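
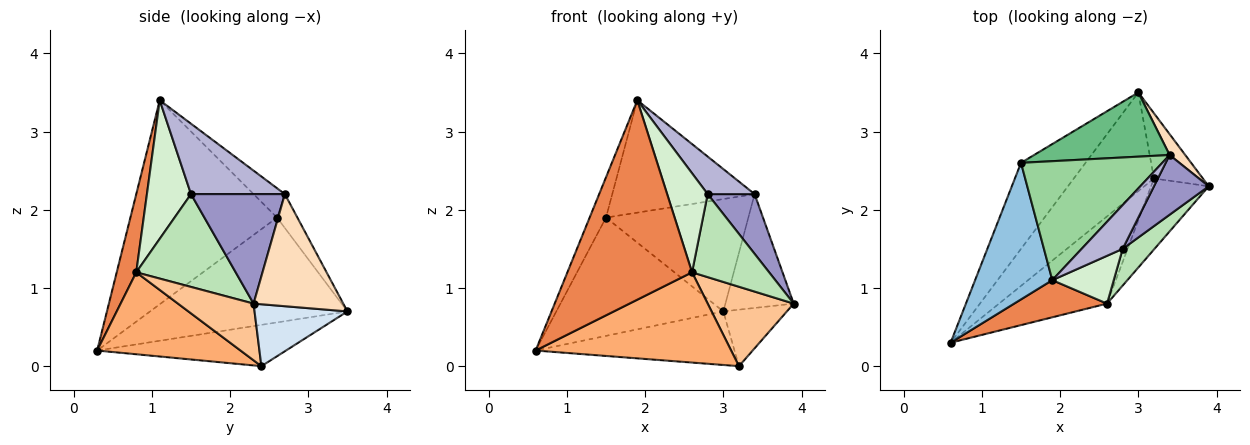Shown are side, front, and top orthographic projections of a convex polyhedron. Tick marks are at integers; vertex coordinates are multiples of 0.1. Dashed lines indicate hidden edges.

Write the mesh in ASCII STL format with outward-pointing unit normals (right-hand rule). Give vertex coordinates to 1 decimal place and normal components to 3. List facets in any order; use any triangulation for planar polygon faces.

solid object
 facet normal -0.691 0.585 -0.425
  outer loop
   vertex 1.5 2.6 1.9
   vertex 3.0 3.5 0.7
   vertex 0.6 0.3 0.2
  endloop
 endfacet
 facet normal -0.930 0.104 0.352
  outer loop
   vertex 1.5 2.6 1.9
   vertex 0.6 0.3 0.2
   vertex 1.9 1.1 3.4
  endloop
 endfacet
 facet normal -0.413 0.434 -0.801
  outer loop
   vertex 3.2 2.4 0.0
   vertex 0.6 0.3 0.2
   vertex 3.0 3.5 0.7
  endloop
 endfacet
 facet normal 0.691 0.473 -0.546
  outer loop
   vertex 3.2 2.4 0.0
   vertex 3.0 3.5 0.7
   vertex 3.9 2.3 0.8
  endloop
 endfacet
 facet normal 0.152 -0.972 0.181
  outer loop
   vertex 2.6 0.8 1.2
   vertex 1.9 1.1 3.4
   vertex 0.6 0.3 0.2
  endloop
 endfacet
 facet normal 0.466 -0.636 -0.615
  outer loop
   vertex 2.6 0.8 1.2
   vertex 0.6 0.3 0.2
   vertex 3.2 2.4 0.0
  endloop
 endfacet
 facet normal 0.548 -0.624 -0.557
  outer loop
   vertex 2.6 0.8 1.2
   vertex 3.2 2.4 0.0
   vertex 3.9 2.3 0.8
  endloop
 endfacet
 facet normal 0.791 0.602 0.110
  outer loop
   vertex 3.4 2.7 2.2
   vertex 3.9 2.3 0.8
   vertex 3.0 3.5 0.7
  endloop
 endfacet
 facet normal -0.123 0.862 0.492
  outer loop
   vertex 3.4 2.7 2.2
   vertex 3.0 3.5 0.7
   vertex 1.5 2.6 1.9
  endloop
 endfacet
 facet normal -0.149 0.679 0.719
  outer loop
   vertex 3.4 2.7 2.2
   vertex 1.5 2.6 1.9
   vertex 1.9 1.1 3.4
  endloop
 endfacet
 facet normal 0.763 -0.591 0.261
  outer loop
   vertex 2.8 1.5 2.2
   vertex 2.6 0.8 1.2
   vertex 3.9 2.3 0.8
  endloop
 endfacet
 facet normal 0.700 -0.643 0.310
  outer loop
   vertex 2.8 1.5 2.2
   vertex 1.9 1.1 3.4
   vertex 2.6 0.8 1.2
  endloop
 endfacet
 facet normal 0.816 -0.408 0.408
  outer loop
   vertex 2.8 1.5 2.2
   vertex 3.9 2.3 0.8
   vertex 3.4 2.7 2.2
  endloop
 endfacet
 facet normal 0.793 -0.396 0.463
  outer loop
   vertex 2.8 1.5 2.2
   vertex 3.4 2.7 2.2
   vertex 1.9 1.1 3.4
  endloop
 endfacet
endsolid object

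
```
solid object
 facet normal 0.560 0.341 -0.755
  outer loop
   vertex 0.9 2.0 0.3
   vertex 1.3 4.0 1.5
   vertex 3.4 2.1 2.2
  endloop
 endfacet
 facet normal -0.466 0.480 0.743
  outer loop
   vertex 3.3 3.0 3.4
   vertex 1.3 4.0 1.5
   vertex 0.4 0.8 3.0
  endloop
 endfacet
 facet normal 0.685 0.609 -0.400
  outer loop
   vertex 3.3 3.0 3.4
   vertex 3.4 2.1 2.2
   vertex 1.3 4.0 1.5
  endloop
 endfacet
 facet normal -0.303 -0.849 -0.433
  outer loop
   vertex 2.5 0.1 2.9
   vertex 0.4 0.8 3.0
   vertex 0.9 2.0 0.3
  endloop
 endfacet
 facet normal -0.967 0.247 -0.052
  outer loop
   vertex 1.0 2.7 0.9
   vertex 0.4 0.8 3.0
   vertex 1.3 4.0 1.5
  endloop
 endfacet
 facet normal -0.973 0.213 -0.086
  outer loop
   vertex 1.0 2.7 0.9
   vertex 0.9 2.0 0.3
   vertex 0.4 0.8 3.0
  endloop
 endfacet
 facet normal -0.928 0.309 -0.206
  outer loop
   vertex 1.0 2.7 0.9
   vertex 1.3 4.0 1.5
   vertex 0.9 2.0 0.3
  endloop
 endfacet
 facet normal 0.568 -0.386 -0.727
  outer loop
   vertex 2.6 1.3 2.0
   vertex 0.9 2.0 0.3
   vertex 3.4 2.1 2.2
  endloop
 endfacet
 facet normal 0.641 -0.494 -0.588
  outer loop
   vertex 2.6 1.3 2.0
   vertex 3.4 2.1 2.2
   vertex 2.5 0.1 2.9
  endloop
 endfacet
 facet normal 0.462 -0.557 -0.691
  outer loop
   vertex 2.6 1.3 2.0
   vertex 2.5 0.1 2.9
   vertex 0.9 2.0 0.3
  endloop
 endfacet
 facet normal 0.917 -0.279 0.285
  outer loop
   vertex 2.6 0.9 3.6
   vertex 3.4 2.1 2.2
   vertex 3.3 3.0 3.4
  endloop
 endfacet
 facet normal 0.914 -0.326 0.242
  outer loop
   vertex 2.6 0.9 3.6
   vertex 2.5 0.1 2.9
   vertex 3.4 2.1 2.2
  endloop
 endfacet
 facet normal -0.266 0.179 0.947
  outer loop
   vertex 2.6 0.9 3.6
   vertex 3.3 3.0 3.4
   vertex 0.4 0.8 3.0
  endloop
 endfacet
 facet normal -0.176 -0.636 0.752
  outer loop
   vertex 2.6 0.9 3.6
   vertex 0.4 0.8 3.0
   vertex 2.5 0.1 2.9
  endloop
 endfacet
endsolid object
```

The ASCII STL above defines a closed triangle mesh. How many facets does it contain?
14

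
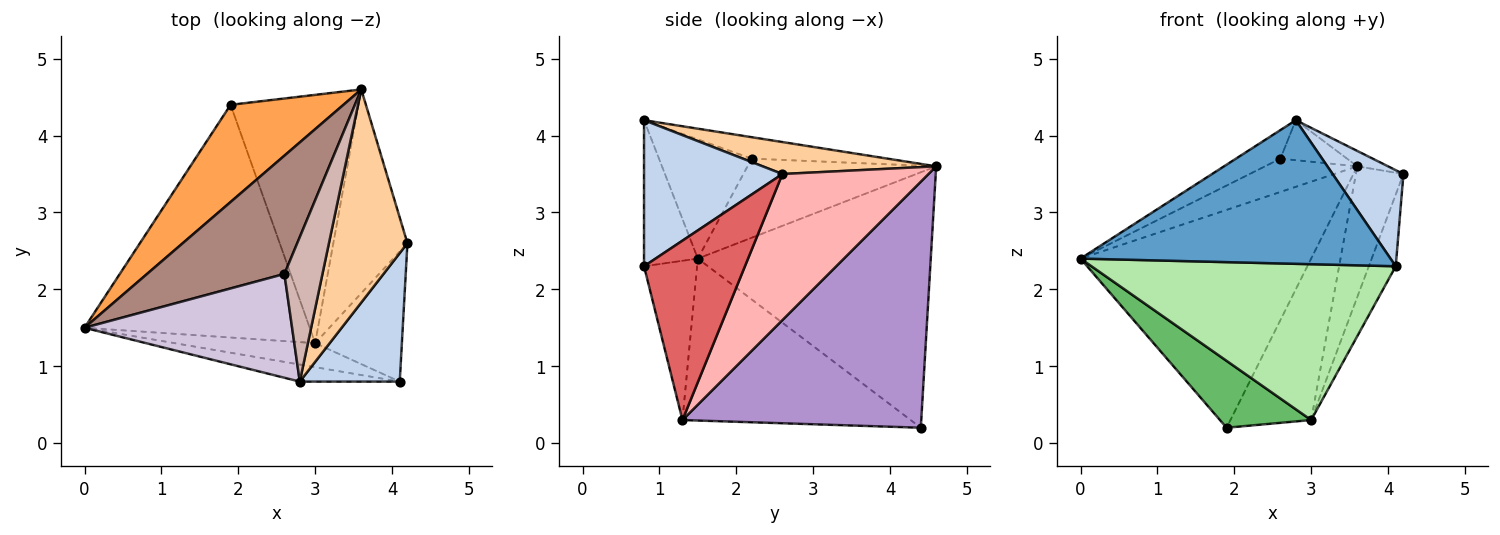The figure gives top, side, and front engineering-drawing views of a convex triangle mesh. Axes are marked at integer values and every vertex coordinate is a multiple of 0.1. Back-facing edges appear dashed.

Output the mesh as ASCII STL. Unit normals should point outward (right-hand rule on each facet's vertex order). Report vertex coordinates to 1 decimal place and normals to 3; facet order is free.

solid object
 facet normal -0.170 -0.979 -0.116
  outer loop
   vertex 2.8 0.8 4.2
   vertex 0.0 1.5 2.4
   vertex 4.1 0.8 2.3
  endloop
 endfacet
 facet normal 0.760 -0.389 0.520
  outer loop
   vertex 2.8 0.8 4.2
   vertex 4.1 0.8 2.3
   vertex 4.2 2.6 3.5
  endloop
 endfacet
 facet normal -0.678 0.671 0.299
  outer loop
   vertex 3.6 4.6 3.6
   vertex 1.9 4.4 0.2
   vertex 0.0 1.5 2.4
  endloop
 endfacet
 facet normal 0.376 0.067 0.924
  outer loop
   vertex 3.6 4.6 3.6
   vertex 2.8 0.8 4.2
   vertex 4.2 2.6 3.5
  endloop
 endfacet
 facet normal -0.569 -0.227 -0.791
  outer loop
   vertex 3.0 1.3 0.3
   vertex 0.0 1.5 2.4
   vertex 1.9 4.4 0.2
  endloop
 endfacet
 facet normal -0.170 -0.974 -0.150
  outer loop
   vertex 3.0 1.3 0.3
   vertex 4.1 0.8 2.3
   vertex 0.0 1.5 2.4
  endloop
 endfacet
 facet normal 0.875 0.233 -0.423
  outer loop
   vertex 3.0 1.3 0.3
   vertex 4.2 2.6 3.5
   vertex 4.1 0.8 2.3
  endloop
 endfacet
 facet normal 0.857 0.279 -0.434
  outer loop
   vertex 3.0 1.3 0.3
   vertex 3.6 4.6 3.6
   vertex 4.2 2.6 3.5
  endloop
 endfacet
 facet normal 0.850 0.287 -0.442
  outer loop
   vertex 3.0 1.3 0.3
   vertex 1.9 4.4 0.2
   vertex 3.6 4.6 3.6
  endloop
 endfacet
 facet normal -0.484 0.232 0.844
  outer loop
   vertex 2.6 2.2 3.7
   vertex 0.0 1.5 2.4
   vertex 2.8 0.8 4.2
  endloop
 endfacet
 facet normal -0.485 0.237 0.842
  outer loop
   vertex 2.6 2.2 3.7
   vertex 3.6 4.6 3.6
   vertex 0.0 1.5 2.4
  endloop
 endfacet
 facet normal -0.477 0.234 0.847
  outer loop
   vertex 2.6 2.2 3.7
   vertex 2.8 0.8 4.2
   vertex 3.6 4.6 3.6
  endloop
 endfacet
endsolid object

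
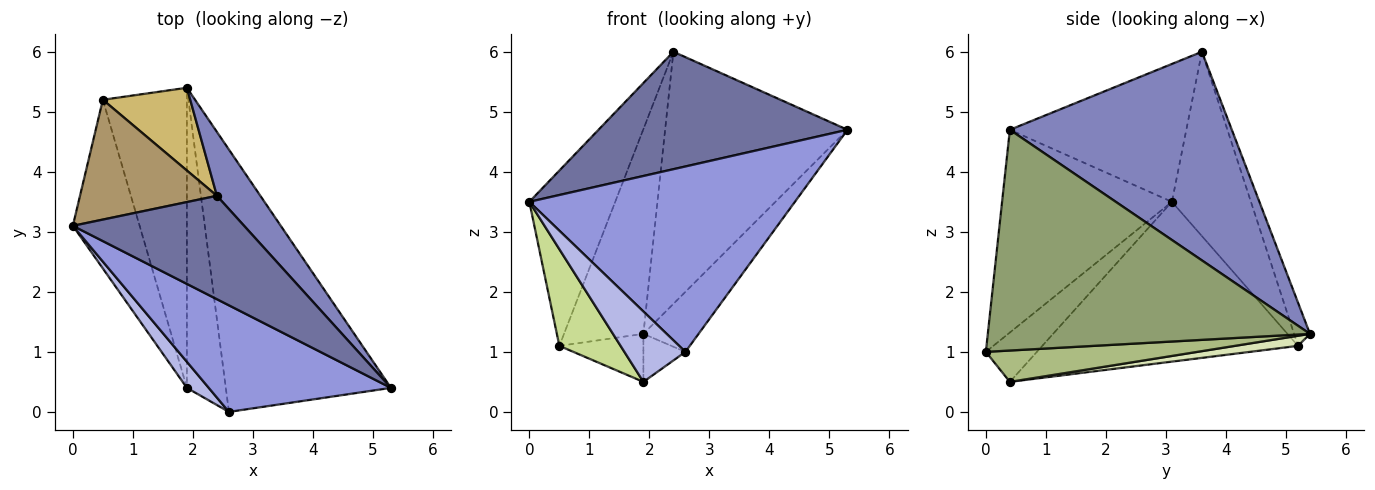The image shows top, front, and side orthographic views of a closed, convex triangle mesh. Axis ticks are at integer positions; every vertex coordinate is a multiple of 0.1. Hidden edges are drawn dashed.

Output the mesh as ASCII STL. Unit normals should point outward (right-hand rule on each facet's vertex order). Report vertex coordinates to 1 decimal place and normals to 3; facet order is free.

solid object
 facet normal -0.470 -0.663 0.583
  outer loop
   vertex 2.4 3.6 6.0
   vertex 0.0 3.1 3.5
   vertex 5.3 0.4 4.7
  endloop
 endfacet
 facet normal 0.763 0.627 0.159
  outer loop
   vertex 2.4 3.6 6.0
   vertex 5.3 0.4 4.7
   vertex 1.9 5.4 1.3
  endloop
 endfacet
 facet normal -0.485 -0.758 0.436
  outer loop
   vertex 2.6 0.0 1.0
   vertex 5.3 0.4 4.7
   vertex 0.0 3.1 3.5
  endloop
 endfacet
 facet normal -0.617 -0.738 0.273
  outer loop
   vertex 2.6 0.0 1.0
   vertex 0.0 3.1 3.5
   vertex 1.9 0.4 0.5
  endloop
 endfacet
 facet normal 0.793 0.136 -0.594
  outer loop
   vertex 2.6 0.0 1.0
   vertex 1.9 5.4 1.3
   vertex 5.3 0.4 4.7
  endloop
 endfacet
 facet normal 0.623 0.124 -0.773
  outer loop
   vertex 2.6 0.0 1.0
   vertex 1.9 0.4 0.5
   vertex 1.9 5.4 1.3
  endloop
 endfacet
 facet normal -0.901 -0.216 -0.376
  outer loop
   vertex 0.5 5.2 1.1
   vertex 1.9 0.4 0.5
   vertex 0.0 3.1 3.5
  endloop
 endfacet
 facet normal 0.118 0.157 -0.981
  outer loop
   vertex 0.5 5.2 1.1
   vertex 1.9 5.4 1.3
   vertex 1.9 0.4 0.5
  endloop
 endfacet
 facet normal -0.605 0.657 0.449
  outer loop
   vertex 0.5 5.2 1.1
   vertex 0.0 3.1 3.5
   vertex 2.4 3.6 6.0
  endloop
 endfacet
 facet normal -0.183 0.911 0.369
  outer loop
   vertex 0.5 5.2 1.1
   vertex 2.4 3.6 6.0
   vertex 1.9 5.4 1.3
  endloop
 endfacet
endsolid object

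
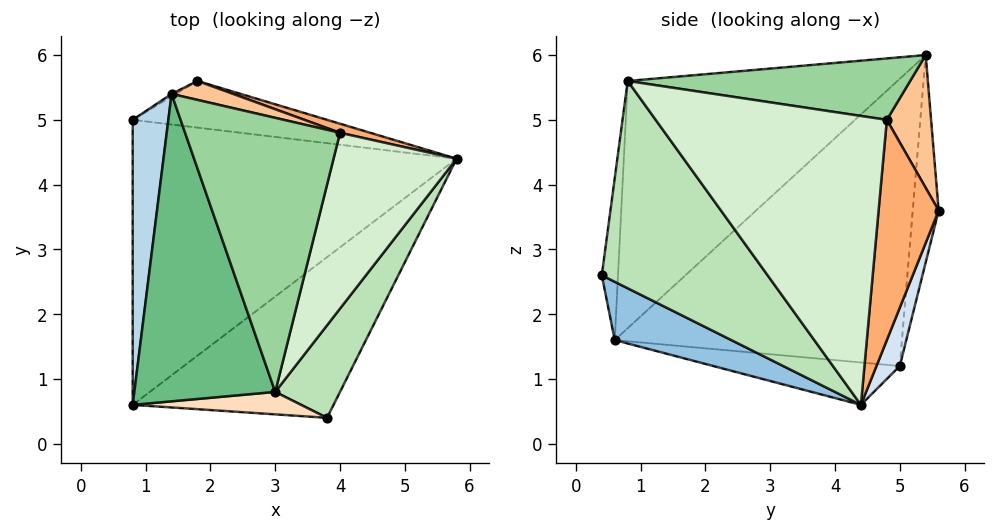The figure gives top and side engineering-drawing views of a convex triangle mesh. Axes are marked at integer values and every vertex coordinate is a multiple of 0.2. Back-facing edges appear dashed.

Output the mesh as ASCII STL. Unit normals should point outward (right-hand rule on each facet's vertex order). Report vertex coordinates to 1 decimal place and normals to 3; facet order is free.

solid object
 facet normal -0.129 -0.090 -0.988
  outer loop
   vertex 0.8 0.6 1.6
   vertex 0.8 5.0 1.2
   vertex 5.8 4.4 0.6
  endloop
 endfacet
 facet normal 0.237 -0.527 -0.816
  outer loop
   vertex 0.8 0.6 1.6
   vertex 5.8 4.4 0.6
   vertex 3.8 0.4 2.6
  endloop
 endfacet
 facet normal -0.992 0.011 0.123
  outer loop
   vertex 0.8 0.6 1.6
   vertex 1.4 5.4 6.0
   vertex 0.8 5.0 1.2
  endloop
 endfacet
 facet normal 0.082 0.958 -0.274
  outer loop
   vertex 1.8 5.6 3.6
   vertex 5.8 4.4 0.6
   vertex 0.8 5.0 1.2
  endloop
 endfacet
 facet normal -0.496 0.868 -0.010
  outer loop
   vertex 1.8 5.6 3.6
   vertex 0.8 5.0 1.2
   vertex 1.4 5.4 6.0
  endloop
 endfacet
 facet normal 0.317 0.947 0.043
  outer loop
   vertex 4.0 4.8 5.0
   vertex 5.8 4.4 0.6
   vertex 1.8 5.6 3.6
  endloop
 endfacet
 facet normal 0.268 0.955 0.124
  outer loop
   vertex 4.0 4.8 5.0
   vertex 1.8 5.6 3.6
   vertex 1.4 5.4 6.0
  endloop
 endfacet
 facet normal -0.101 -0.989 0.105
  outer loop
   vertex 3.0 0.8 5.6
   vertex 0.8 0.6 1.6
   vertex 3.8 0.4 2.6
  endloop
 endfacet
 facet normal -0.821 -0.326 0.468
  outer loop
   vertex 3.0 0.8 5.6
   vertex 1.4 5.4 6.0
   vertex 0.8 0.6 1.6
  endloop
 endfacet
 facet normal 0.368 0.047 0.929
  outer loop
   vertex 3.0 0.8 5.6
   vertex 4.0 4.8 5.0
   vertex 1.4 5.4 6.0
  endloop
 endfacet
 facet normal 0.907 -0.312 0.283
  outer loop
   vertex 3.0 0.8 5.6
   vertex 3.8 0.4 2.6
   vertex 5.8 4.4 0.6
  endloop
 endfacet
 facet normal 0.907 -0.169 0.386
  outer loop
   vertex 3.0 0.8 5.6
   vertex 5.8 4.4 0.6
   vertex 4.0 4.8 5.0
  endloop
 endfacet
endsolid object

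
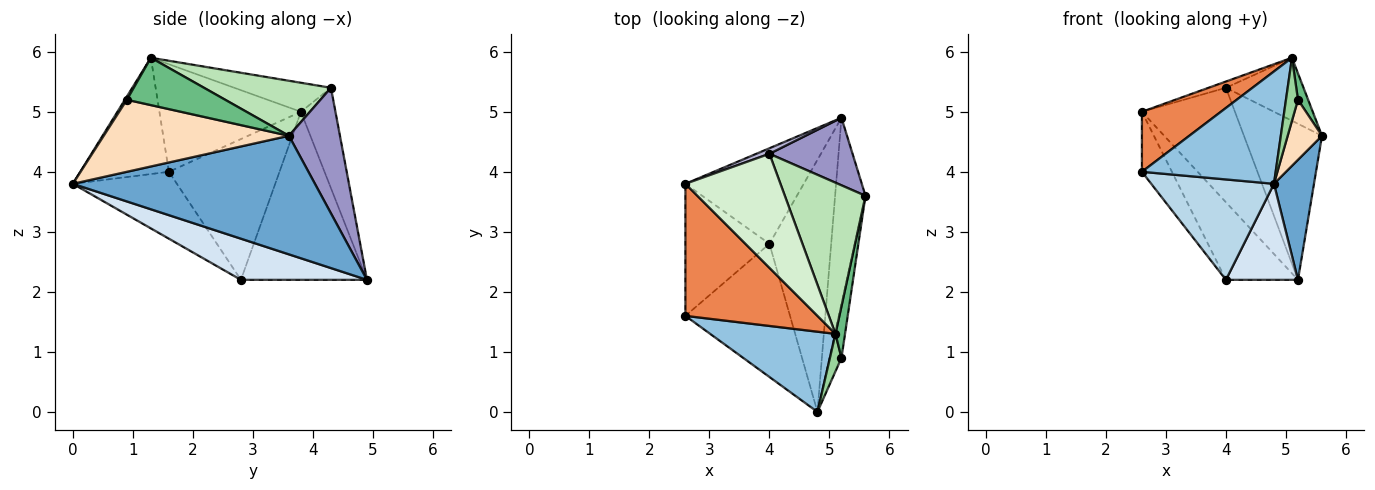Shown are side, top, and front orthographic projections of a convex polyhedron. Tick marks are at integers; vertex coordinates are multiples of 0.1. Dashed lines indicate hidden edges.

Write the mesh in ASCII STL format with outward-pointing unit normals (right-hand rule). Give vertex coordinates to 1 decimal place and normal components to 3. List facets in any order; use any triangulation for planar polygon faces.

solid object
 facet normal 0.957 -0.158 -0.245
  outer loop
   vertex 5.2 4.9 2.2
   vertex 5.6 3.6 4.6
   vertex 4.8 0.0 3.8
  endloop
 endfacet
 facet normal -0.475 -0.716 0.511
  outer loop
   vertex 5.1 1.3 5.9
   vertex 2.6 1.6 4.0
   vertex 4.8 0.0 3.8
  endloop
 endfacet
 facet normal -0.455 -0.536 -0.711
  outer loop
   vertex 4.0 2.8 2.2
   vertex 4.8 0.0 3.8
   vertex 2.6 1.6 4.0
  endloop
 endfacet
 facet normal 0.529 -0.302 -0.793
  outer loop
   vertex 4.0 2.8 2.2
   vertex 5.2 4.9 2.2
   vertex 4.8 0.0 3.8
  endloop
 endfacet
 facet normal -0.596 -0.332 0.731
  outer loop
   vertex 2.6 3.8 5.0
   vertex 2.6 1.6 4.0
   vertex 5.1 1.3 5.9
  endloop
 endfacet
 facet normal -0.836 0.227 -0.499
  outer loop
   vertex 2.6 3.8 5.0
   vertex 4.0 2.8 2.2
   vertex 2.6 1.6 4.0
  endloop
 endfacet
 facet normal -0.741 0.423 -0.522
  outer loop
   vertex 2.6 3.8 5.0
   vertex 5.2 4.9 2.2
   vertex 4.0 2.8 2.2
  endloop
 endfacet
 facet normal 0.970 -0.180 -0.162
  outer loop
   vertex 5.2 0.9 5.2
   vertex 4.8 0.0 3.8
   vertex 5.6 3.6 4.6
  endloop
 endfacet
 facet normal 0.975 -0.101 0.197
  outer loop
   vertex 5.2 0.9 5.2
   vertex 5.6 3.6 4.6
   vertex 5.1 1.3 5.9
  endloop
 endfacet
 facet normal 0.142 -0.851 0.506
  outer loop
   vertex 5.2 0.9 5.2
   vertex 5.1 1.3 5.9
   vertex 4.8 0.0 3.8
  endloop
 endfacet
 facet normal 0.533 0.326 0.781
  outer loop
   vertex 4.0 4.3 5.4
   vertex 5.1 1.3 5.9
   vertex 5.6 3.6 4.6
  endloop
 endfacet
 facet normal -0.292 0.052 0.955
  outer loop
   vertex 4.0 4.3 5.4
   vertex 2.6 3.8 5.0
   vertex 5.1 1.3 5.9
  endloop
 endfacet
 facet normal 0.515 0.787 0.341
  outer loop
   vertex 4.0 4.3 5.4
   vertex 5.6 3.6 4.6
   vertex 5.2 4.9 2.2
  endloop
 endfacet
 facet normal -0.347 0.937 0.045
  outer loop
   vertex 4.0 4.3 5.4
   vertex 5.2 4.9 2.2
   vertex 2.6 3.8 5.0
  endloop
 endfacet
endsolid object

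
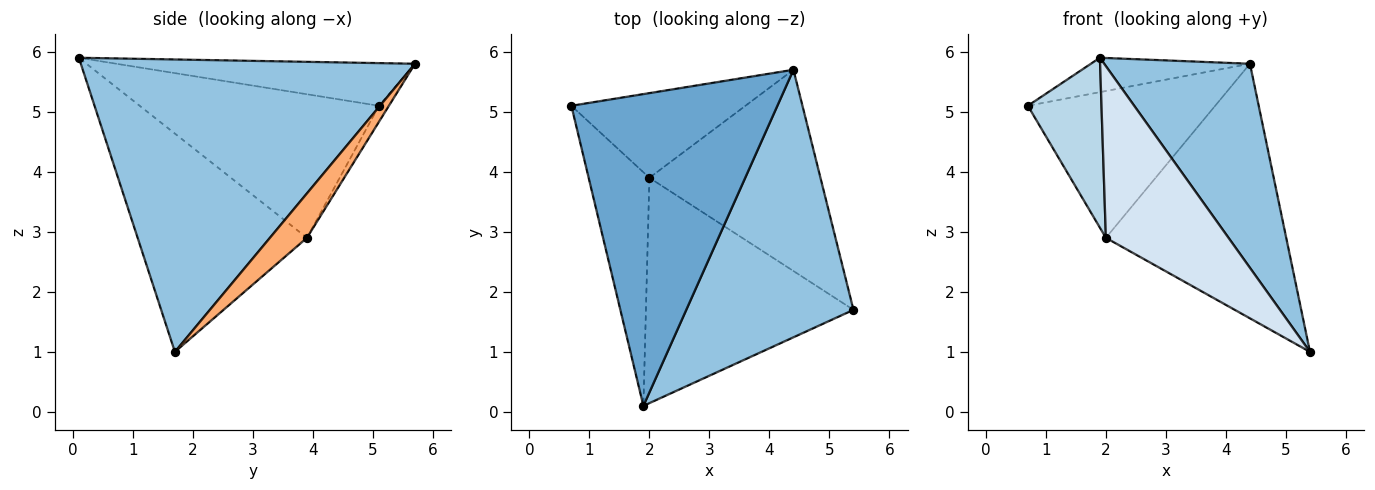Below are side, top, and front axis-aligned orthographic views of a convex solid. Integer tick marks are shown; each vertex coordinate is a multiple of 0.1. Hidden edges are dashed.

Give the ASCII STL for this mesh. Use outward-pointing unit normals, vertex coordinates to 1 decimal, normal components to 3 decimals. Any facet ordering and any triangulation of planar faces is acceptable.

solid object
 facet normal -0.202 0.107 0.974
  outer loop
   vertex 4.4 5.7 5.8
   vertex 0.7 5.1 5.1
   vertex 1.9 0.1 5.9
  endloop
 endfacet
 facet normal 0.812 -0.354 0.464
  outer loop
   vertex 4.4 5.7 5.8
   vertex 1.9 0.1 5.9
   vertex 5.4 1.7 1.0
  endloop
 endfacet
 facet normal -0.886 -0.273 -0.375
  outer loop
   vertex 2.0 3.9 2.9
   vertex 1.9 0.1 5.9
   vertex 0.7 5.1 5.1
  endloop
 endfacet
 facet normal -0.642 -0.465 -0.610
  outer loop
   vertex 2.0 3.9 2.9
   vertex 5.4 1.7 1.0
   vertex 1.9 0.1 5.9
  endloop
 endfacet
 facet normal -0.046 0.865 -0.499
  outer loop
   vertex 2.0 3.9 2.9
   vertex 0.7 5.1 5.1
   vertex 4.4 5.7 5.8
  endloop
 endfacet
 facet normal 0.159 0.774 -0.612
  outer loop
   vertex 2.0 3.9 2.9
   vertex 4.4 5.7 5.8
   vertex 5.4 1.7 1.0
  endloop
 endfacet
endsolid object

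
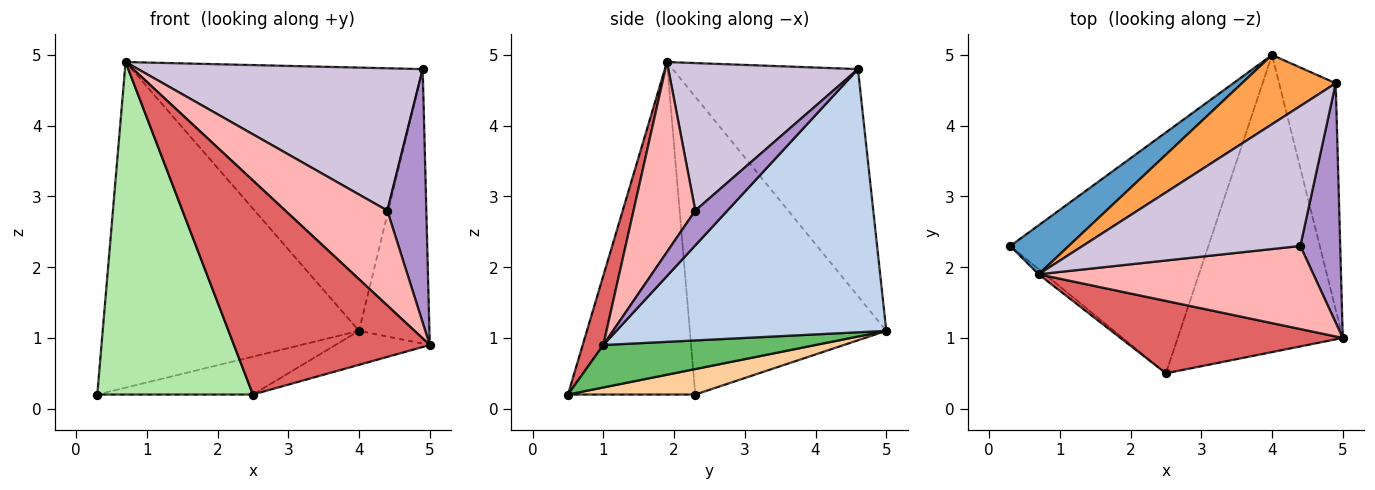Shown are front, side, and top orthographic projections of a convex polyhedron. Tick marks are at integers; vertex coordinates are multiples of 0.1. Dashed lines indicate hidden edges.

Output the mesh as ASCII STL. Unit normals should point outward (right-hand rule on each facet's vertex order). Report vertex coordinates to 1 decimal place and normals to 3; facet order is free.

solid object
 facet normal -0.604 0.788 0.118
  outer loop
   vertex 0.7 1.9 4.9
   vertex 4.0 5.0 1.1
   vertex 0.3 2.3 0.2
  endloop
 endfacet
 facet normal 0.947 0.247 -0.204
  outer loop
   vertex 4.9 4.6 4.8
   vertex 5.0 1.0 0.9
   vertex 4.0 5.0 1.1
  endloop
 endfacet
 facet normal -0.524 0.824 0.217
  outer loop
   vertex 4.9 4.6 4.8
   vertex 4.0 5.0 1.1
   vertex 0.7 1.9 4.9
  endloop
 endfacet
 facet normal 0.126 0.154 -0.980
  outer loop
   vertex 2.5 0.5 0.2
   vertex 0.3 2.3 0.2
   vertex 4.0 5.0 1.1
  endloop
 endfacet
 facet normal 0.248 0.110 -0.963
  outer loop
   vertex 2.5 0.5 0.2
   vertex 4.0 5.0 1.1
   vertex 5.0 1.0 0.9
  endloop
 endfacet
 facet normal -0.633 -0.774 -0.012
  outer loop
   vertex 2.5 0.5 0.2
   vertex 0.7 1.9 4.9
   vertex 0.3 2.3 0.2
  endloop
 endfacet
 facet normal 0.099 -0.943 0.319
  outer loop
   vertex 2.5 0.5 0.2
   vertex 5.0 1.0 0.9
   vertex 0.7 1.9 4.9
  endloop
 endfacet
 facet normal 0.414 -0.685 0.599
  outer loop
   vertex 4.4 2.3 2.8
   vertex 0.7 1.9 4.9
   vertex 5.0 1.0 0.9
  endloop
 endfacet
 facet normal 0.514 -0.624 0.589
  outer loop
   vertex 4.4 2.3 2.8
   vertex 5.0 1.0 0.9
   vertex 4.9 4.6 4.8
  endloop
 endfacet
 facet normal 0.429 -0.644 0.633
  outer loop
   vertex 4.4 2.3 2.8
   vertex 4.9 4.6 4.8
   vertex 0.7 1.9 4.9
  endloop
 endfacet
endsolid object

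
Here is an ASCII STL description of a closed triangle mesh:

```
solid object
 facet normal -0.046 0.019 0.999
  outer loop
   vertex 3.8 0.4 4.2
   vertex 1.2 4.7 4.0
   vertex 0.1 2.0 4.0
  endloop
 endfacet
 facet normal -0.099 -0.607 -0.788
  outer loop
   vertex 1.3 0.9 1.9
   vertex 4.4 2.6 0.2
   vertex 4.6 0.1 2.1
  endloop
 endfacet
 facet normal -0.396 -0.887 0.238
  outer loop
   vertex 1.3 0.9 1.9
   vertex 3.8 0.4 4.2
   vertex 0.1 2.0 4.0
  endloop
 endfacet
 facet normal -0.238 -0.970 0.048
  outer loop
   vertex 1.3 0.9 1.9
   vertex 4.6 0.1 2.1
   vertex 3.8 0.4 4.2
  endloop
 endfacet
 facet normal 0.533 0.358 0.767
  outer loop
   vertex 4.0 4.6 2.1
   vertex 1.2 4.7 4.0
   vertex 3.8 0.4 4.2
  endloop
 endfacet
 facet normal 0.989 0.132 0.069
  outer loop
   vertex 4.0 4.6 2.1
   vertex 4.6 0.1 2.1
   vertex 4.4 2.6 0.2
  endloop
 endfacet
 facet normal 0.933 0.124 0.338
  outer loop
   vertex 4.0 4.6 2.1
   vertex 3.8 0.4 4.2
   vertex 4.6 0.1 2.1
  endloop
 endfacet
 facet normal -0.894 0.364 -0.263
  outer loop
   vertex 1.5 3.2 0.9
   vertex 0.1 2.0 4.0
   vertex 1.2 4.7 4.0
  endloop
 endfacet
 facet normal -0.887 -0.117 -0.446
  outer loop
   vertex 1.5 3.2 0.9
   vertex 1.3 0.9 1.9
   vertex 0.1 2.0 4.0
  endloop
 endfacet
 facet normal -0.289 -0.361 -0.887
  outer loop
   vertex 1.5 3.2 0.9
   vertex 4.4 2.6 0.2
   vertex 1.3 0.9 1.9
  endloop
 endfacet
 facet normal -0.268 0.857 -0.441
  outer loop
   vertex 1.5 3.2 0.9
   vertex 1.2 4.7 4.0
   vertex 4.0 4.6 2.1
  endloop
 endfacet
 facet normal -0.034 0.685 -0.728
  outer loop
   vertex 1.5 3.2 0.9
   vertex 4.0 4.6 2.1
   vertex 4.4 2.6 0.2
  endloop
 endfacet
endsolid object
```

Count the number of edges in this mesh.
18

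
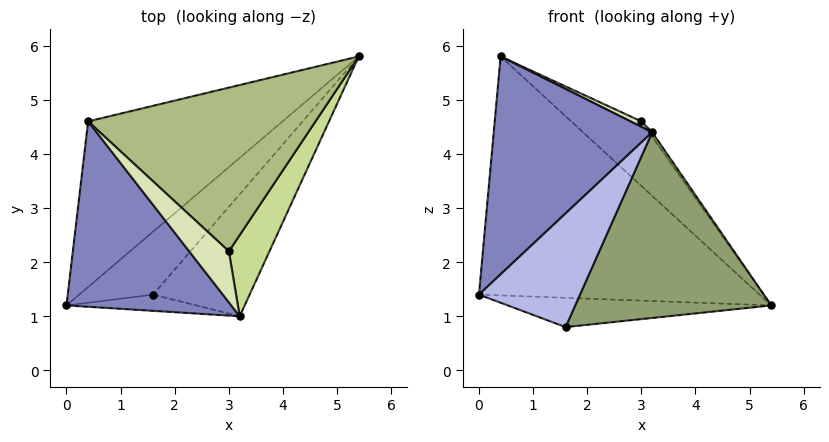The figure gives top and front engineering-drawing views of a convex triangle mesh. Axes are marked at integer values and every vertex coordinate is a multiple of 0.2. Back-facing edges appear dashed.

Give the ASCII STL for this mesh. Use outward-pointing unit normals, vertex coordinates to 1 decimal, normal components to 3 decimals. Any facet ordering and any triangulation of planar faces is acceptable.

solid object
 facet normal -0.585 0.667 -0.462
  outer loop
   vertex 0.4 4.6 5.8
   vertex 5.4 5.8 1.2
   vertex 0.0 1.2 1.4
  endloop
 endfacet
 facet normal -0.548 -0.637 0.542
  outer loop
   vertex 3.2 1.0 4.4
   vertex 0.4 4.6 5.8
   vertex 0.0 1.2 1.4
  endloop
 endfacet
 facet normal -0.366 0.392 -0.844
  outer loop
   vertex 1.6 1.4 0.8
   vertex 0.0 1.2 1.4
   vertex 5.4 5.8 1.2
  endloop
 endfacet
 facet normal 0.071 -0.987 -0.141
  outer loop
   vertex 1.6 1.4 0.8
   vertex 3.2 1.0 4.4
   vertex 0.0 1.2 1.4
  endloop
 endfacet
 facet normal 0.716 -0.584 -0.383
  outer loop
   vertex 1.6 1.4 0.8
   vertex 5.4 5.8 1.2
   vertex 3.2 1.0 4.4
  endloop
 endfacet
 facet normal 0.609 0.291 0.738
  outer loop
   vertex 3.0 2.2 4.6
   vertex 5.4 5.8 1.2
   vertex 0.4 4.6 5.8
  endloop
 endfacet
 facet normal 0.800 0.033 0.600
  outer loop
   vertex 3.0 2.2 4.6
   vertex 3.2 1.0 4.4
   vertex 5.4 5.8 1.2
  endloop
 endfacet
 facet normal 0.340 -0.099 0.935
  outer loop
   vertex 3.0 2.2 4.6
   vertex 0.4 4.6 5.8
   vertex 3.2 1.0 4.4
  endloop
 endfacet
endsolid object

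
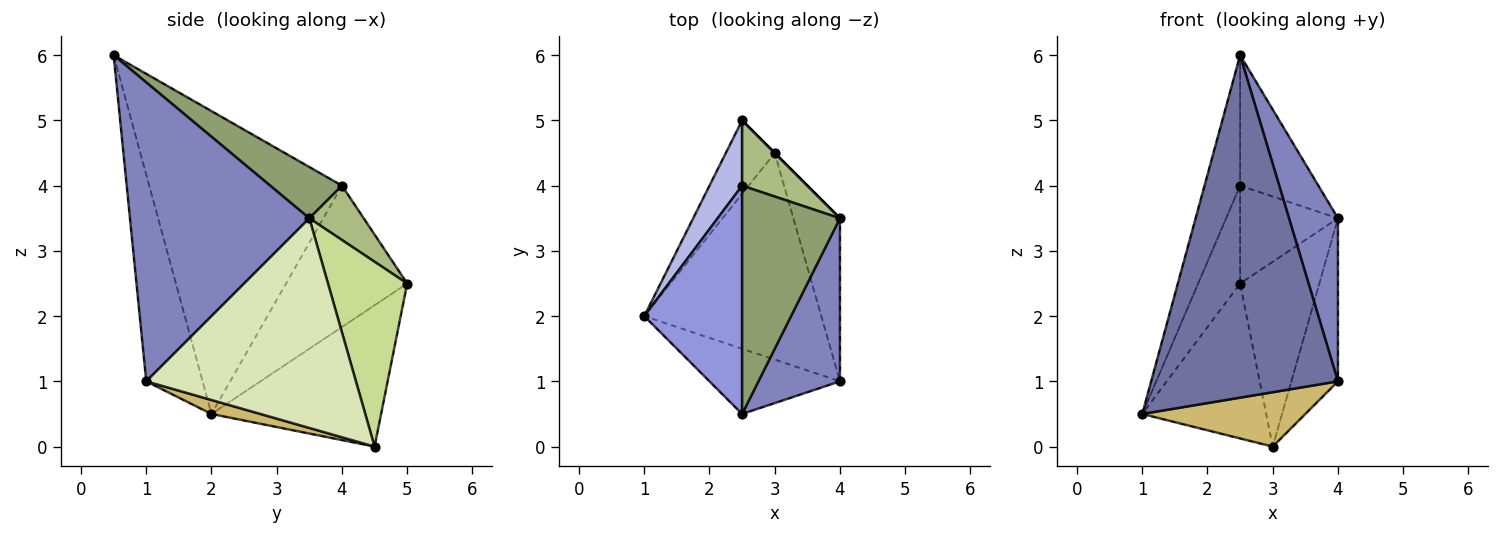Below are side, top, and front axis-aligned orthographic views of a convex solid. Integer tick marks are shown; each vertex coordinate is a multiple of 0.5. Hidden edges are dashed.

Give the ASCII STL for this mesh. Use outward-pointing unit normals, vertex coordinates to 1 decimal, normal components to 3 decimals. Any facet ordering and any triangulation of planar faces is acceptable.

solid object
 facet normal -0.284 -0.942 -0.179
  outer loop
   vertex 4.0 1.0 1.0
   vertex 2.5 0.5 6.0
   vertex 1.0 2.0 0.5
  endloop
 endfacet
 facet normal 0.933 -0.254 0.254
  outer loop
   vertex 4.0 1.0 1.0
   vertex 4.0 3.5 3.5
   vertex 2.5 0.5 6.0
  endloop
 endfacet
 facet normal -0.937 0.173 0.303
  outer loop
   vertex 2.5 4.0 4.0
   vertex 1.0 2.0 0.5
   vertex 2.5 0.5 6.0
  endloop
 endfacet
 facet normal -0.923 0.320 0.213
  outer loop
   vertex 2.5 4.0 4.0
   vertex 2.5 5.0 2.5
   vertex 1.0 2.0 0.5
  endloop
 endfacet
 facet normal 0.414 0.452 0.790
  outer loop
   vertex 2.5 4.0 4.0
   vertex 2.5 0.5 6.0
   vertex 4.0 3.5 3.5
  endloop
 endfacet
 facet normal 0.420 0.755 0.504
  outer loop
   vertex 2.5 4.0 4.0
   vertex 4.0 3.5 3.5
   vertex 2.5 5.0 2.5
  endloop
 endfacet
 facet normal 0.707 0.707 0.000
  outer loop
   vertex 3.0 4.5 0.0
   vertex 2.5 5.0 2.5
   vertex 4.0 3.5 3.5
  endloop
 endfacet
 facet normal 0.954 0.212 -0.212
  outer loop
   vertex 3.0 4.5 0.0
   vertex 4.0 3.5 3.5
   vertex 4.0 1.0 1.0
  endloop
 endfacet
 facet normal -0.778 0.568 -0.269
  outer loop
   vertex 3.0 4.5 0.0
   vertex 1.0 2.0 0.5
   vertex 2.5 5.0 2.5
  endloop
 endfacet
 facet normal 0.076 -0.254 -0.964
  outer loop
   vertex 3.0 4.5 0.0
   vertex 4.0 1.0 1.0
   vertex 1.0 2.0 0.5
  endloop
 endfacet
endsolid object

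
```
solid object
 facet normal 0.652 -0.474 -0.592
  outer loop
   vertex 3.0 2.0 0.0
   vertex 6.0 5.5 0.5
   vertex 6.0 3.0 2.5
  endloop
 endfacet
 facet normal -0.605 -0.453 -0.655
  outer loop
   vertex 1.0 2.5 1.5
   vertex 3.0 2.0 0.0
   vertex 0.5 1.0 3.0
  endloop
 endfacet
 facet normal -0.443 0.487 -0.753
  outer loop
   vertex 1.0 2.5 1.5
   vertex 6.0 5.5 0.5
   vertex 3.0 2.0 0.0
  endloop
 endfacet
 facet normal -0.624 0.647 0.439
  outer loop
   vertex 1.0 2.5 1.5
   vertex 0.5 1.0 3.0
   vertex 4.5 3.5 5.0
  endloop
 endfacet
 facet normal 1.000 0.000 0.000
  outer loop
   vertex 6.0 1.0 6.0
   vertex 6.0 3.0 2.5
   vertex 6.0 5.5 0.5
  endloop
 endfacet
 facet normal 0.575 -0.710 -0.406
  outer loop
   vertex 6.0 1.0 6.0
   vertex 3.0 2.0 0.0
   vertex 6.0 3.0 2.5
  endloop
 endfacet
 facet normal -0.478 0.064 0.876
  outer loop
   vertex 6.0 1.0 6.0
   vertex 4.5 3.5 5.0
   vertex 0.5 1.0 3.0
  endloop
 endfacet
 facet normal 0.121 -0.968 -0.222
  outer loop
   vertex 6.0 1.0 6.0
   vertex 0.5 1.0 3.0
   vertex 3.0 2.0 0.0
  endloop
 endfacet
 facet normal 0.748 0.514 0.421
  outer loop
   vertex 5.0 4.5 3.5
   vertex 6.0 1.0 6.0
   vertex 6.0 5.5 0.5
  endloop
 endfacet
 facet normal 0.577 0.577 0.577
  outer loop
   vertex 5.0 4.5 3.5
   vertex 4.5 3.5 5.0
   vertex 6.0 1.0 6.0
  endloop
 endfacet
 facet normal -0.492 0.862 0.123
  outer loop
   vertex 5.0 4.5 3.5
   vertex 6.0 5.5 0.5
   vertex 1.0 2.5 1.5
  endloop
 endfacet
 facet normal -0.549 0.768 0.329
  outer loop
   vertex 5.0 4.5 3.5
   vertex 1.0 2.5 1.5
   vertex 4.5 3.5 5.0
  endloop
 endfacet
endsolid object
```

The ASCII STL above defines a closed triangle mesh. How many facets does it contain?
12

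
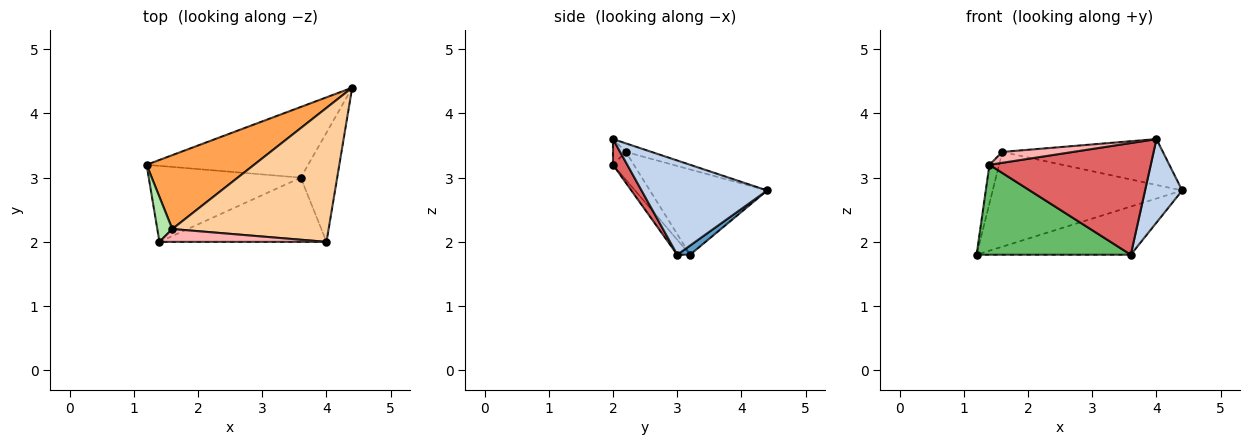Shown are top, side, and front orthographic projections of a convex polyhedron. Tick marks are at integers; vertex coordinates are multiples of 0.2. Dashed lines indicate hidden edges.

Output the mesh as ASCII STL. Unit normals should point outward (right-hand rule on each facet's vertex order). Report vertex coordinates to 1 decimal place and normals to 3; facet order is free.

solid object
 facet normal 0.047 0.563 -0.825
  outer loop
   vertex 3.6 3.0 1.8
   vertex 1.2 3.2 1.8
   vertex 4.4 4.4 2.8
  endloop
 endfacet
 facet normal 0.899 -0.266 -0.347
  outer loop
   vertex 3.6 3.0 1.8
   vertex 4.4 4.4 2.8
   vertex 4.0 2.0 3.6
  endloop
 endfacet
 facet normal -0.438 0.709 0.553
  outer loop
   vertex 1.6 2.2 3.4
   vertex 4.4 4.4 2.8
   vertex 1.2 3.2 1.8
  endloop
 endfacet
 facet normal -0.052 0.324 0.945
  outer loop
   vertex 1.6 2.2 3.4
   vertex 4.0 2.0 3.6
   vertex 4.4 4.4 2.8
  endloop
 endfacet
 facet normal -0.064 -0.762 -0.644
  outer loop
   vertex 1.4 2.0 3.2
   vertex 1.2 3.2 1.8
   vertex 3.6 3.0 1.8
  endloop
 endfacet
 facet normal -0.816 0.376 0.439
  outer loop
   vertex 1.4 2.0 3.2
   vertex 1.6 2.2 3.4
   vertex 1.2 3.2 1.8
  endloop
 endfacet
 facet normal 0.076 -0.864 -0.497
  outer loop
   vertex 1.4 2.0 3.2
   vertex 3.6 3.0 1.8
   vertex 4.0 2.0 3.6
  endloop
 endfacet
 facet normal -0.117 -0.642 0.758
  outer loop
   vertex 1.4 2.0 3.2
   vertex 4.0 2.0 3.6
   vertex 1.6 2.2 3.4
  endloop
 endfacet
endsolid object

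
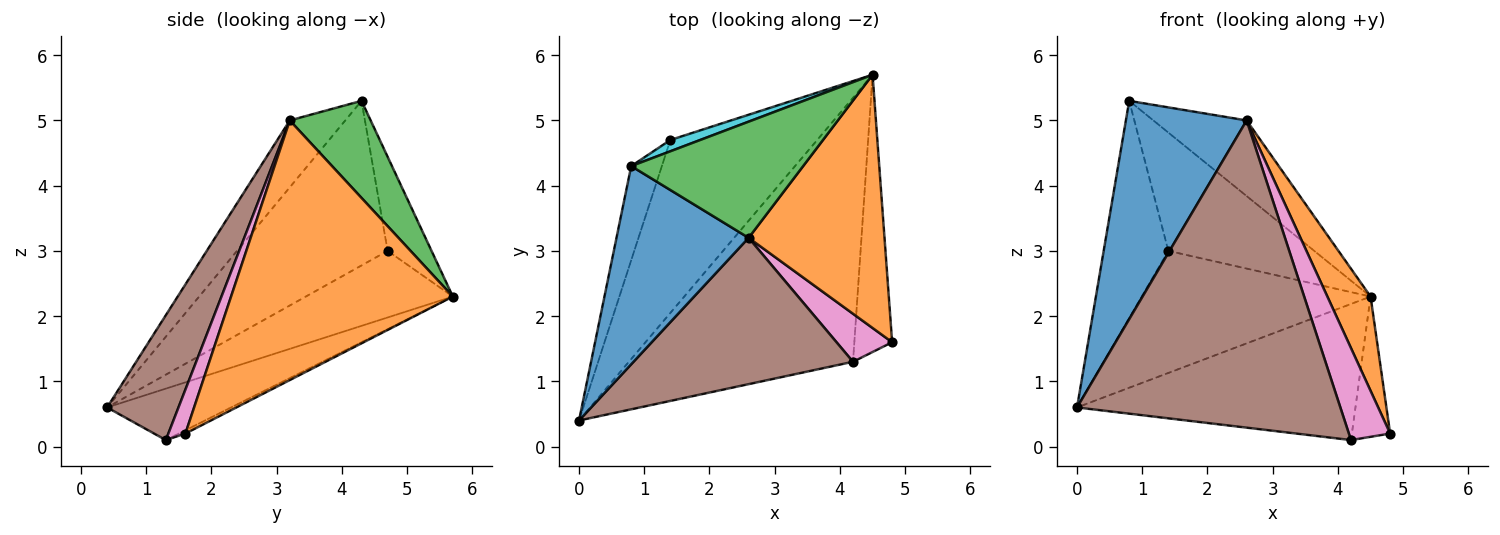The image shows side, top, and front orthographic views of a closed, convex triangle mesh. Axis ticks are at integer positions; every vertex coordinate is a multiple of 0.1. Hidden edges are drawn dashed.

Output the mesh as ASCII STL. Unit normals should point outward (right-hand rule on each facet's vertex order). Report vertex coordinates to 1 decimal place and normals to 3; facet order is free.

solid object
 facet normal -0.322 -0.701 0.636
  outer loop
   vertex 2.6 3.2 5.0
   vertex 0.8 4.3 5.3
   vertex 0.0 0.4 0.6
  endloop
 endfacet
 facet normal 0.873 -0.170 0.457
  outer loop
   vertex 2.6 3.2 5.0
   vertex 4.8 1.6 0.2
   vertex 4.5 5.7 2.3
  endloop
 endfacet
 facet normal 0.428 0.493 0.758
  outer loop
   vertex 2.6 3.2 5.0
   vertex 4.5 5.7 2.3
   vertex 0.8 4.3 5.3
  endloop
 endfacet
 facet normal -0.200 0.449 -0.871
  outer loop
   vertex 4.2 1.3 0.1
   vertex 0.0 0.4 0.6
   vertex 4.5 5.7 2.3
  endloop
 endfacet
 facet normal -0.077 0.450 -0.890
  outer loop
   vertex 4.2 1.3 0.1
   vertex 4.5 5.7 2.3
   vertex 4.8 1.6 0.2
  endloop
 endfacet
 facet normal 0.238 -0.877 0.418
  outer loop
   vertex 4.2 1.3 0.1
   vertex 2.6 3.2 5.0
   vertex 0.0 0.4 0.6
  endloop
 endfacet
 facet normal 0.344 -0.832 0.435
  outer loop
   vertex 4.2 1.3 0.1
   vertex 4.8 1.6 0.2
   vertex 2.6 3.2 5.0
  endloop
 endfacet
 facet normal -0.347 0.541 -0.766
  outer loop
   vertex 1.4 4.7 3.0
   vertex 4.5 5.7 2.3
   vertex 0.0 0.4 0.6
  endloop
 endfacet
 facet normal -0.906 0.389 -0.169
  outer loop
   vertex 1.4 4.7 3.0
   vertex 0.0 0.4 0.6
   vertex 0.8 4.3 5.3
  endloop
 endfacet
 facet normal -0.287 0.954 0.091
  outer loop
   vertex 1.4 4.7 3.0
   vertex 0.8 4.3 5.3
   vertex 4.5 5.7 2.3
  endloop
 endfacet
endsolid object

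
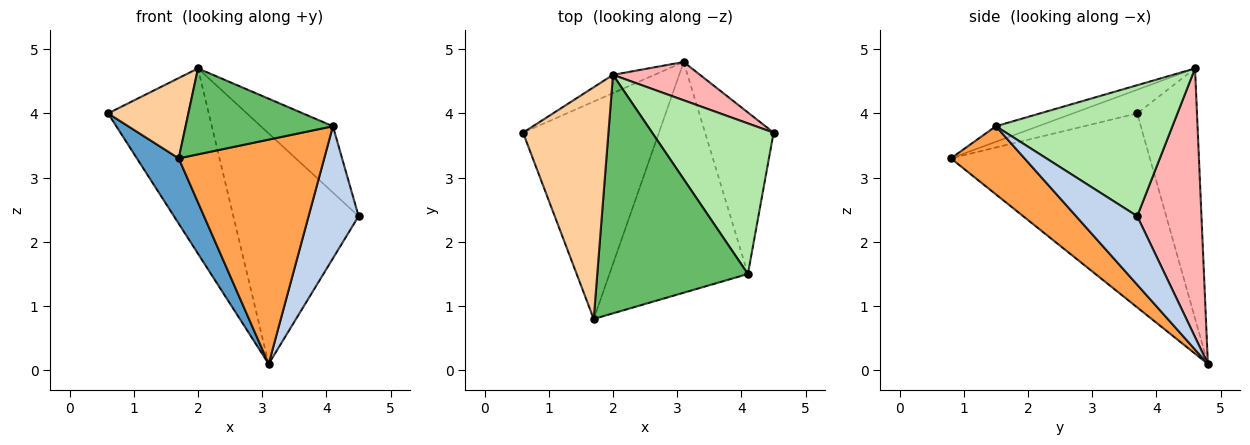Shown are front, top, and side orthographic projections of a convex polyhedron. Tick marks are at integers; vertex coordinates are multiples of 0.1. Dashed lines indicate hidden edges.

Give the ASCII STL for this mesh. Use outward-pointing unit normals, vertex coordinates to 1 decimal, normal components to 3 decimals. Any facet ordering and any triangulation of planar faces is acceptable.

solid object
 facet normal -0.807 -0.170 -0.565
  outer loop
   vertex 3.1 4.8 0.1
   vertex 1.7 0.8 3.3
   vertex 0.6 3.7 4.0
  endloop
 endfacet
 facet normal 0.612 -0.501 -0.612
  outer loop
   vertex 4.1 1.5 3.8
   vertex 3.1 4.8 0.1
   vertex 4.5 3.7 2.4
  endloop
 endfacet
 facet normal 0.333 -0.657 -0.676
  outer loop
   vertex 4.1 1.5 3.8
   vertex 1.7 0.8 3.3
   vertex 3.1 4.8 0.1
  endloop
 endfacet
 facet normal -0.253 -0.317 0.914
  outer loop
   vertex 2.0 4.6 4.7
   vertex 0.6 3.7 4.0
   vertex 1.7 0.8 3.3
  endloop
 endfacet
 facet normal -0.097 -0.337 0.936
  outer loop
   vertex 2.0 4.6 4.7
   vertex 1.7 0.8 3.3
   vertex 4.1 1.5 3.8
  endloop
 endfacet
 facet normal 0.702 0.287 0.651
  outer loop
   vertex 2.0 4.6 4.7
   vertex 4.1 1.5 3.8
   vertex 4.5 3.7 2.4
  endloop
 endfacet
 facet normal -0.509 0.857 -0.084
  outer loop
   vertex 2.0 4.6 4.7
   vertex 3.1 4.8 0.1
   vertex 0.6 3.7 4.0
  endloop
 endfacet
 facet normal 0.451 0.880 0.146
  outer loop
   vertex 2.0 4.6 4.7
   vertex 4.5 3.7 2.4
   vertex 3.1 4.8 0.1
  endloop
 endfacet
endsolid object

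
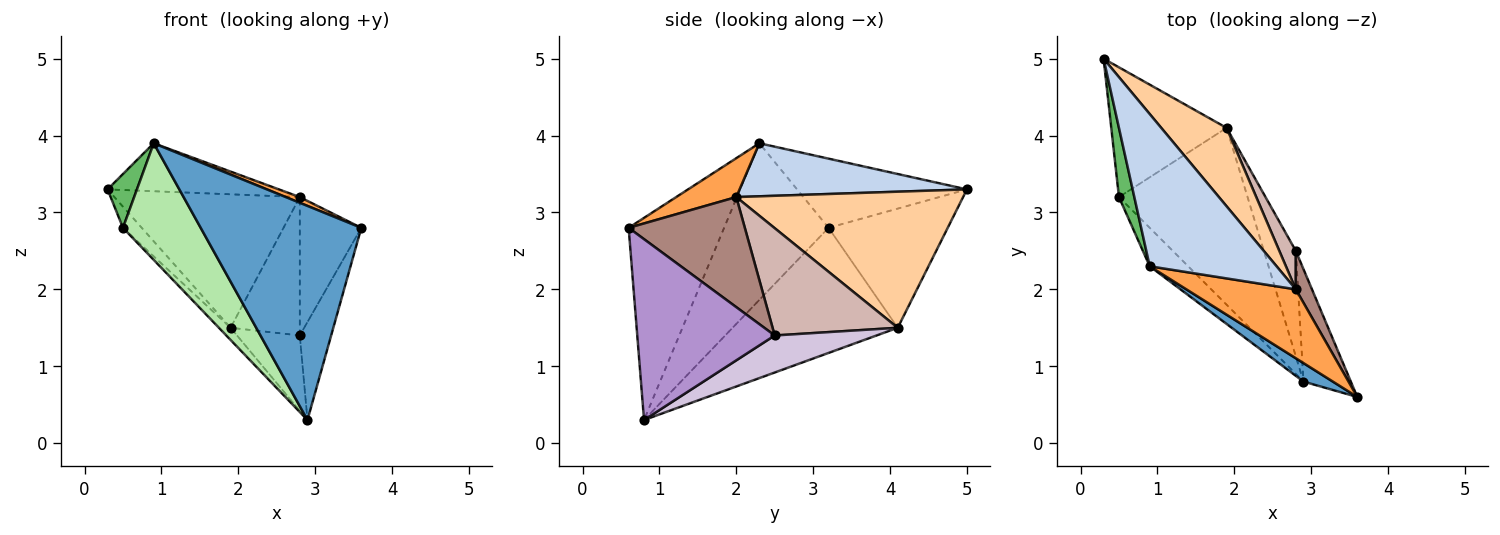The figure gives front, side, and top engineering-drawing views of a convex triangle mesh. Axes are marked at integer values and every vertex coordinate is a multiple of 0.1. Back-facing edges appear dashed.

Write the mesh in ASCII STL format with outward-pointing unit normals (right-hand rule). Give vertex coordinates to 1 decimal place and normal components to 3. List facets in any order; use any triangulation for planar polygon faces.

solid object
 facet normal -0.510 -0.857 0.074
  outer loop
   vertex 2.9 0.8 0.3
   vertex 3.6 0.6 2.8
   vertex 0.9 2.3 3.9
  endloop
 endfacet
 facet normal 0.370 0.279 0.886
  outer loop
   vertex 2.8 2.0 3.2
   vertex 0.3 5.0 3.3
   vertex 0.9 2.3 3.9
  endloop
 endfacet
 facet normal 0.334 -0.078 0.939
  outer loop
   vertex 2.8 2.0 3.2
   vertex 0.9 2.3 3.9
   vertex 3.6 0.6 2.8
  endloop
 endfacet
 facet normal 0.726 0.593 0.349
  outer loop
   vertex 2.8 2.0 3.2
   vertex 1.9 4.1 1.5
   vertex 0.3 5.0 3.3
  endloop
 endfacet
 facet normal -0.963 -0.166 0.214
  outer loop
   vertex 0.5 3.2 2.8
   vertex 0.9 2.3 3.9
   vertex 0.3 5.0 3.3
  endloop
 endfacet
 facet normal -0.787 -0.586 -0.193
  outer loop
   vertex 0.5 3.2 2.8
   vertex 2.9 0.8 0.3
   vertex 0.9 2.3 3.9
  endloop
 endfacet
 facet normal -0.714 0.113 -0.691
  outer loop
   vertex 0.5 3.2 2.8
   vertex 0.3 5.0 3.3
   vertex 1.9 4.1 1.5
  endloop
 endfacet
 facet normal -0.696 0.049 -0.716
  outer loop
   vertex 0.5 3.2 2.8
   vertex 1.9 4.1 1.5
   vertex 2.9 0.8 0.3
  endloop
 endfacet
 facet normal 0.945 0.216 -0.247
  outer loop
   vertex 2.8 2.5 1.4
   vertex 3.6 0.6 2.8
   vertex 2.9 0.8 0.3
  endloop
 endfacet
 facet normal 0.686 0.423 -0.591
  outer loop
   vertex 2.8 2.5 1.4
   vertex 2.9 0.8 0.3
   vertex 1.9 4.1 1.5
  endloop
 endfacet
 facet normal 0.876 0.464 0.129
  outer loop
   vertex 2.8 2.5 1.4
   vertex 2.8 2.0 3.2
   vertex 3.6 0.6 2.8
  endloop
 endfacet
 facet normal 0.867 0.480 0.133
  outer loop
   vertex 2.8 2.5 1.4
   vertex 1.9 4.1 1.5
   vertex 2.8 2.0 3.2
  endloop
 endfacet
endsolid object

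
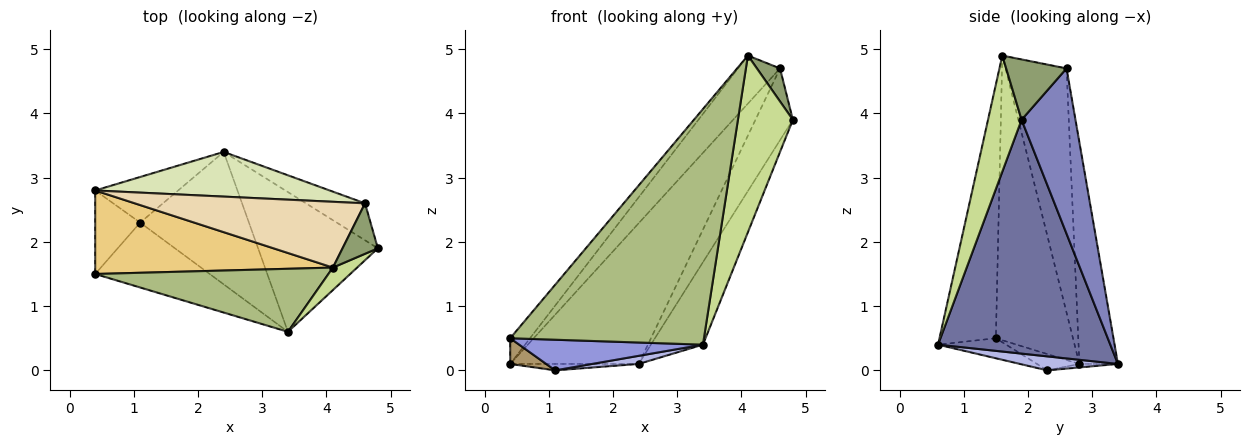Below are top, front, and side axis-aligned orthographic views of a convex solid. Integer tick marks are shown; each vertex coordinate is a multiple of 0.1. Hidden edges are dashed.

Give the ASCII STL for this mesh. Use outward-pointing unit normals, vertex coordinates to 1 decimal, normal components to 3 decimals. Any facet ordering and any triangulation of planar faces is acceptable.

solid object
 facet normal 0.859 0.260 -0.440
  outer loop
   vertex 3.4 0.6 0.4
   vertex 2.4 3.4 0.1
   vertex 4.8 1.9 3.9
  endloop
 endfacet
 facet normal 0.788 0.547 -0.282
  outer loop
   vertex 4.6 2.6 4.7
   vertex 4.8 1.9 3.9
   vertex 2.4 3.4 0.1
  endloop
 endfacet
 facet normal -0.156 -0.422 -0.893
  outer loop
   vertex 1.1 2.3 0.0
   vertex 3.4 0.6 0.4
   vertex 0.4 1.5 0.5
  endloop
 endfacet
 facet normal 0.127 -0.061 -0.990
  outer loop
   vertex 1.1 2.3 0.0
   vertex 2.4 3.4 0.1
   vertex 3.4 0.6 0.4
  endloop
 endfacet
 facet normal 0.820 -0.314 0.479
  outer loop
   vertex 4.1 1.6 4.9
   vertex 4.8 1.9 3.9
   vertex 4.6 2.6 4.7
  endloop
 endfacet
 facet normal -0.271 -0.930 0.249
  outer loop
   vertex 4.1 1.6 4.9
   vertex 0.4 1.5 0.5
   vertex 3.4 0.6 0.4
  endloop
 endfacet
 facet normal 0.518 -0.849 0.108
  outer loop
   vertex 4.1 1.6 4.9
   vertex 3.4 0.6 0.4
   vertex 4.8 1.9 3.9
  endloop
 endfacet
 facet normal -0.275 0.916 0.291
  outer loop
   vertex 0.4 2.8 0.1
   vertex 4.6 2.6 4.7
   vertex 2.4 3.4 0.1
  endloop
 endfacet
 facet normal -0.327 -0.278 -0.903
  outer loop
   vertex 0.4 2.8 0.1
   vertex 1.1 2.3 0.0
   vertex 0.4 1.5 0.5
  endloop
 endfacet
 facet normal -0.042 0.139 -0.989
  outer loop
   vertex 0.4 2.8 0.1
   vertex 2.4 3.4 0.1
   vertex 1.1 2.3 0.0
  endloop
 endfacet
 facet normal -0.753 0.193 0.629
  outer loop
   vertex 0.4 2.8 0.1
   vertex 0.4 1.5 0.5
   vertex 4.1 1.6 4.9
  endloop
 endfacet
 facet normal -0.650 0.448 0.613
  outer loop
   vertex 0.4 2.8 0.1
   vertex 4.1 1.6 4.9
   vertex 4.6 2.6 4.7
  endloop
 endfacet
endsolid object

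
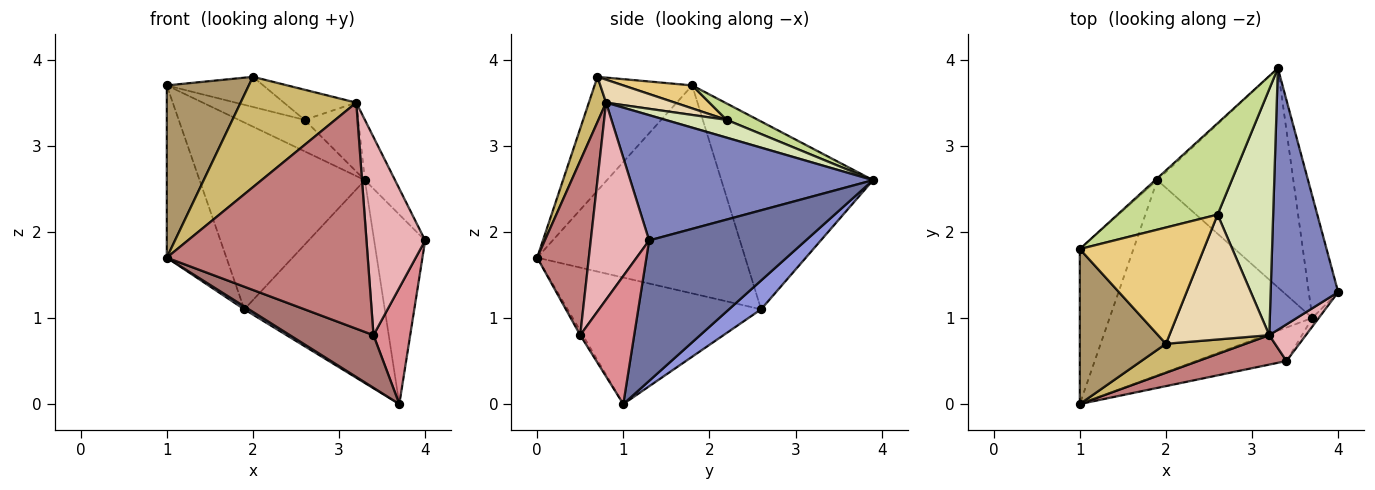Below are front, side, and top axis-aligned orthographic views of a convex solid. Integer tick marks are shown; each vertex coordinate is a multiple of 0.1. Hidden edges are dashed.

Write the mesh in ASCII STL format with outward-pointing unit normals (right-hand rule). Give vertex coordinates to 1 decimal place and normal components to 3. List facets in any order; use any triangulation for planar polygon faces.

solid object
 facet normal 0.933 0.304 -0.195
  outer loop
   vertex 3.7 1.0 0.0
   vertex 3.3 3.9 2.6
   vertex 4.0 1.3 1.9
  endloop
 endfacet
 facet normal 0.875 0.109 0.472
  outer loop
   vertex 3.2 0.8 3.5
   vertex 4.0 1.3 1.9
   vertex 3.3 3.9 2.6
  endloop
 endfacet
 facet normal 0.154 0.671 -0.725
  outer loop
   vertex 1.9 2.6 1.1
   vertex 3.3 3.9 2.6
   vertex 3.7 1.0 0.0
  endloop
 endfacet
 facet normal -0.529 -0.012 -0.848
  outer loop
   vertex 1.9 2.6 1.1
   vertex 3.7 1.0 0.0
   vertex 1.0 0.0 1.7
  endloop
 endfacet
 facet normal -0.676 0.737 -0.007
  outer loop
   vertex 1.9 2.6 1.1
   vertex 1.0 1.8 3.7
   vertex 3.3 3.9 2.6
  endloop
 endfacet
 facet normal -0.933 0.267 -0.241
  outer loop
   vertex 1.9 2.6 1.1
   vertex 1.0 0.0 1.7
   vertex 1.0 1.8 3.7
  endloop
 endfacet
 facet normal 0.153 0.322 0.934
  outer loop
   vertex 2.6 2.2 3.3
   vertex 3.3 3.9 2.6
   vertex 1.0 1.8 3.7
  endloop
 endfacet
 facet normal 0.294 0.258 0.920
  outer loop
   vertex 2.6 2.2 3.3
   vertex 3.2 0.8 3.5
   vertex 3.3 3.9 2.6
  endloop
 endfacet
 facet normal -0.663 -0.557 0.501
  outer loop
   vertex 2.0 0.7 3.8
   vertex 1.0 1.8 3.7
   vertex 1.0 0.0 1.7
  endloop
 endfacet
 facet normal 0.143 -0.957 0.251
  outer loop
   vertex 2.0 0.7 3.8
   vertex 1.0 0.0 1.7
   vertex 3.2 0.8 3.5
  endloop
 endfacet
 facet normal 0.176 0.247 0.953
  outer loop
   vertex 2.0 0.7 3.8
   vertex 2.6 2.2 3.3
   vertex 1.0 1.8 3.7
  endloop
 endfacet
 facet normal 0.218 0.229 0.949
  outer loop
   vertex 2.0 0.7 3.8
   vertex 3.2 0.8 3.5
   vertex 2.6 2.2 3.3
  endloop
 endfacet
 facet normal -0.026 -0.843 -0.537
  outer loop
   vertex 3.4 0.5 0.8
   vertex 1.0 0.0 1.7
   vertex 3.7 1.0 0.0
  endloop
 endfacet
 facet normal 0.247 -0.961 0.125
  outer loop
   vertex 3.4 0.5 0.8
   vertex 3.2 0.8 3.5
   vertex 1.0 0.0 1.7
  endloop
 endfacet
 facet normal 0.826 -0.562 -0.042
  outer loop
   vertex 3.4 0.5 0.8
   vertex 3.7 1.0 0.0
   vertex 4.0 1.3 1.9
  endloop
 endfacet
 facet normal 0.699 -0.703 0.130
  outer loop
   vertex 3.4 0.5 0.8
   vertex 4.0 1.3 1.9
   vertex 3.2 0.8 3.5
  endloop
 endfacet
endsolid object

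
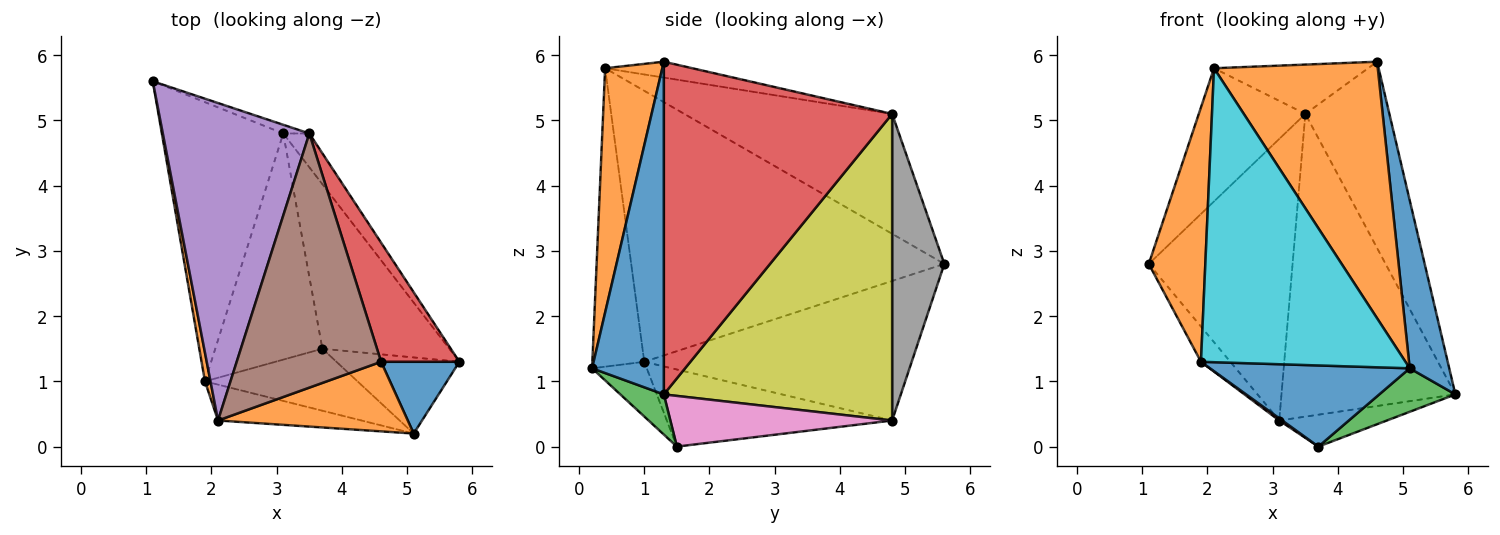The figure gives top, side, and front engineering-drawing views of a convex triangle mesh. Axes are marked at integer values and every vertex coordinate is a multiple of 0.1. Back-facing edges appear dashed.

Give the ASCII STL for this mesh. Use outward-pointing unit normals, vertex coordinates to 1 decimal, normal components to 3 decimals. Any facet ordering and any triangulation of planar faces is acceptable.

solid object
 facet normal 0.858 -0.473 0.202
  outer loop
   vertex 4.6 1.3 5.9
   vertex 5.1 0.2 1.2
   vertex 5.8 1.3 0.8
  endloop
 endfacet
 facet normal 0.319 -0.915 0.248
  outer loop
   vertex 2.1 0.4 5.8
   vertex 5.1 0.2 1.2
   vertex 4.6 1.3 5.9
  endloop
 endfacet
 facet normal 0.273 -0.477 -0.835
  outer loop
   vertex 3.7 1.5 0.0
   vertex 5.8 1.3 0.8
   vertex 5.1 0.2 1.2
  endloop
 endfacet
 facet normal 0.916 0.337 0.216
  outer loop
   vertex 3.5 4.8 5.1
   vertex 4.6 1.3 5.9
   vertex 5.8 1.3 0.8
  endloop
 endfacet
 facet normal -0.602 0.309 0.736
  outer loop
   vertex 3.5 4.8 5.1
   vertex 1.1 5.6 2.8
   vertex 2.1 0.4 5.8
  endloop
 endfacet
 facet normal -0.107 0.189 0.976
  outer loop
   vertex 3.5 4.8 5.1
   vertex 2.1 0.4 5.8
   vertex 4.6 1.3 5.9
  endloop
 endfacet
 facet normal 0.365 0.177 -0.914
  outer loop
   vertex 3.1 4.8 0.4
   vertex 5.8 1.3 0.8
   vertex 3.7 1.5 0.0
  endloop
 endfacet
 facet normal 0.341 0.940 -0.029
  outer loop
   vertex 3.1 4.8 0.4
   vertex 1.1 5.6 2.8
   vertex 3.5 4.8 5.1
  endloop
 endfacet
 facet normal 0.794 0.605 -0.068
  outer loop
   vertex 3.1 4.8 0.4
   vertex 3.5 4.8 5.1
   vertex 5.8 1.3 0.8
  endloop
 endfacet
 facet normal -0.244 -0.963 -0.117
  outer loop
   vertex 1.9 1.0 1.3
   vertex 5.1 0.2 1.2
   vertex 2.1 0.4 5.8
  endloop
 endfacet
 facet normal -0.213 -0.777 -0.593
  outer loop
   vertex 1.9 1.0 1.3
   vertex 3.7 1.5 0.0
   vertex 5.1 0.2 1.2
  endloop
 endfacet
 facet normal -0.984 -0.178 0.020
  outer loop
   vertex 1.9 1.0 1.3
   vertex 2.1 0.4 5.8
   vertex 1.1 5.6 2.8
  endloop
 endfacet
 facet normal -0.752 0.083 -0.654
  outer loop
   vertex 1.9 1.0 1.3
   vertex 1.1 5.6 2.8
   vertex 3.1 4.8 0.4
  endloop
 endfacet
 facet normal -0.584 -0.008 -0.812
  outer loop
   vertex 1.9 1.0 1.3
   vertex 3.1 4.8 0.4
   vertex 3.7 1.5 0.0
  endloop
 endfacet
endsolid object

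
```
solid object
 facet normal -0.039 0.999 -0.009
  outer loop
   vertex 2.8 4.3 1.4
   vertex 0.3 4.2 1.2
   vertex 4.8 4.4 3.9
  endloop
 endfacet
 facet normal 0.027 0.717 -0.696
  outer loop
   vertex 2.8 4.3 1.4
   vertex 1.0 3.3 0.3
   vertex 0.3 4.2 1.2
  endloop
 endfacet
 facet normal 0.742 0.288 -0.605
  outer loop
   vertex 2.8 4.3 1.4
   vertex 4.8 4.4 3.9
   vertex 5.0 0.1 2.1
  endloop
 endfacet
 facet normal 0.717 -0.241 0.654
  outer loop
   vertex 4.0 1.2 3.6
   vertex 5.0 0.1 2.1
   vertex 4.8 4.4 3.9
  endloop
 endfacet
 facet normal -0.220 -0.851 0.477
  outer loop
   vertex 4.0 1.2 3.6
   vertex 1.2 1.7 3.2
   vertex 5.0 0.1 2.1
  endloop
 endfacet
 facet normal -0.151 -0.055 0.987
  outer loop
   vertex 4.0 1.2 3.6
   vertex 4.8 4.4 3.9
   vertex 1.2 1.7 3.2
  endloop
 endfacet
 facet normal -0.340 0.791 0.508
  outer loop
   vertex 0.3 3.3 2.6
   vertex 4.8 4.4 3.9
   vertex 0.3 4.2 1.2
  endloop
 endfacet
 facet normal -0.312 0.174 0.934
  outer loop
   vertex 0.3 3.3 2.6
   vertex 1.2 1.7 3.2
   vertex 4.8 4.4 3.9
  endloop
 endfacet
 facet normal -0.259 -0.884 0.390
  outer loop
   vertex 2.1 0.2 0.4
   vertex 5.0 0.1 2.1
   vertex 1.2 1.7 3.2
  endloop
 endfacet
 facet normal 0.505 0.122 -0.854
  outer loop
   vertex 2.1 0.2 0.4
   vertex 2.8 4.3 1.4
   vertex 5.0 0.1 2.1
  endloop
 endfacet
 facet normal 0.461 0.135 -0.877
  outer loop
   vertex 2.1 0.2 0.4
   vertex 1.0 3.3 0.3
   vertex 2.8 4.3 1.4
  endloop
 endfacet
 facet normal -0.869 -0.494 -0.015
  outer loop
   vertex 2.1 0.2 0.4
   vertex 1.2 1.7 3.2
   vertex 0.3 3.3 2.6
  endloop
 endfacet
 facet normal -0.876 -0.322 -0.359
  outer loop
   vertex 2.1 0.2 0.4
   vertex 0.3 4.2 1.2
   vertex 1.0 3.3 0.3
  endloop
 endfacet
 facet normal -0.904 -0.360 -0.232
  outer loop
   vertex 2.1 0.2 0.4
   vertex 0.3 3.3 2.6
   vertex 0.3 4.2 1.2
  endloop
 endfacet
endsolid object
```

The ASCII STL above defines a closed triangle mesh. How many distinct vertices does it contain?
9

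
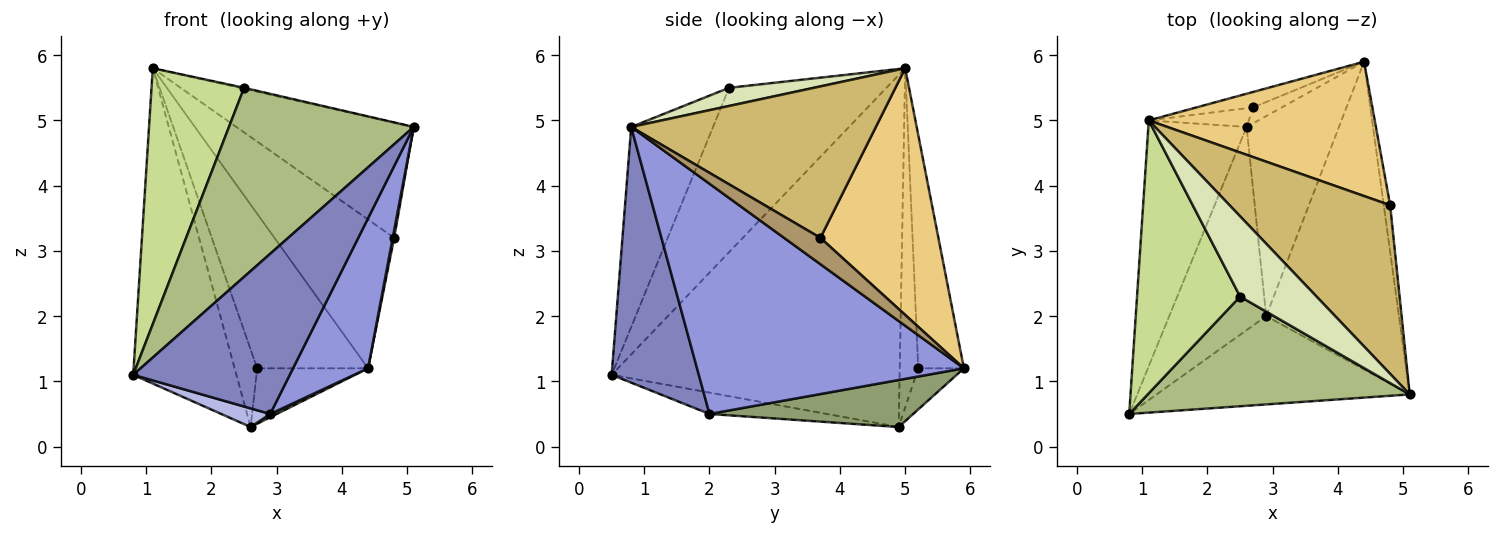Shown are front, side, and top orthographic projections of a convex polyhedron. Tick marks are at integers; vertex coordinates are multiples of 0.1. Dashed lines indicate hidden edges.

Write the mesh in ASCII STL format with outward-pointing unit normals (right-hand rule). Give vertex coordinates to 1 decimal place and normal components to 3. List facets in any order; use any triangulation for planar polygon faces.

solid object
 facet normal -0.910 0.326 -0.254
  outer loop
   vertex 2.6 4.9 0.3
   vertex 0.8 0.5 1.1
   vertex 1.1 5.0 5.8
  endloop
 endfacet
 facet normal 0.438 -0.787 -0.434
  outer loop
   vertex 2.9 2.0 0.5
   vertex 5.1 0.8 4.9
   vertex 0.8 0.5 1.1
  endloop
 endfacet
 facet normal 0.842 -0.237 -0.485
  outer loop
   vertex 2.9 2.0 0.5
   vertex 4.4 5.9 1.2
   vertex 5.1 0.8 4.9
  endloop
 endfacet
 facet normal -0.214 -0.089 -0.973
  outer loop
   vertex 2.9 2.0 0.5
   vertex 0.8 0.5 1.1
   vertex 2.6 4.9 0.3
  endloop
 endfacet
 facet normal 0.454 -0.015 -0.891
  outer loop
   vertex 2.9 2.0 0.5
   vertex 2.6 4.9 0.3
   vertex 4.4 5.9 1.2
  endloop
 endfacet
 facet normal -0.358 -0.808 0.469
  outer loop
   vertex 2.5 2.3 5.5
   vertex 0.8 0.5 1.1
   vertex 5.1 0.8 4.9
  endloop
 endfacet
 facet normal -0.758 -0.446 0.475
  outer loop
   vertex 2.5 2.3 5.5
   vertex 1.1 5.0 5.8
   vertex 0.8 0.5 1.1
  endloop
 endfacet
 facet normal 0.231 0.012 0.973
  outer loop
   vertex 2.5 2.3 5.5
   vertex 5.1 0.8 4.9
   vertex 1.1 5.0 5.8
  endloop
 endfacet
 facet normal 0.971 -0.038 -0.236
  outer loop
   vertex 4.8 3.7 3.2
   vertex 5.1 0.8 4.9
   vertex 4.4 5.9 1.2
  endloop
 endfacet
 facet normal 0.614 0.445 0.651
  outer loop
   vertex 4.8 3.7 3.2
   vertex 1.1 5.0 5.8
   vertex 5.1 0.8 4.9
  endloop
 endfacet
 facet normal 0.591 0.599 0.541
  outer loop
   vertex 4.8 3.7 3.2
   vertex 4.4 5.9 1.2
   vertex 1.1 5.0 5.8
  endloop
 endfacet
 facet normal -0.379 0.921 -0.092
  outer loop
   vertex 2.7 5.2 1.2
   vertex 1.1 5.0 5.8
   vertex 4.4 5.9 1.2
  endloop
 endfacet
 facet normal -0.368 0.894 -0.257
  outer loop
   vertex 2.7 5.2 1.2
   vertex 4.4 5.9 1.2
   vertex 2.6 4.9 0.3
  endloop
 endfacet
 facet normal -0.624 0.760 -0.184
  outer loop
   vertex 2.7 5.2 1.2
   vertex 2.6 4.9 0.3
   vertex 1.1 5.0 5.8
  endloop
 endfacet
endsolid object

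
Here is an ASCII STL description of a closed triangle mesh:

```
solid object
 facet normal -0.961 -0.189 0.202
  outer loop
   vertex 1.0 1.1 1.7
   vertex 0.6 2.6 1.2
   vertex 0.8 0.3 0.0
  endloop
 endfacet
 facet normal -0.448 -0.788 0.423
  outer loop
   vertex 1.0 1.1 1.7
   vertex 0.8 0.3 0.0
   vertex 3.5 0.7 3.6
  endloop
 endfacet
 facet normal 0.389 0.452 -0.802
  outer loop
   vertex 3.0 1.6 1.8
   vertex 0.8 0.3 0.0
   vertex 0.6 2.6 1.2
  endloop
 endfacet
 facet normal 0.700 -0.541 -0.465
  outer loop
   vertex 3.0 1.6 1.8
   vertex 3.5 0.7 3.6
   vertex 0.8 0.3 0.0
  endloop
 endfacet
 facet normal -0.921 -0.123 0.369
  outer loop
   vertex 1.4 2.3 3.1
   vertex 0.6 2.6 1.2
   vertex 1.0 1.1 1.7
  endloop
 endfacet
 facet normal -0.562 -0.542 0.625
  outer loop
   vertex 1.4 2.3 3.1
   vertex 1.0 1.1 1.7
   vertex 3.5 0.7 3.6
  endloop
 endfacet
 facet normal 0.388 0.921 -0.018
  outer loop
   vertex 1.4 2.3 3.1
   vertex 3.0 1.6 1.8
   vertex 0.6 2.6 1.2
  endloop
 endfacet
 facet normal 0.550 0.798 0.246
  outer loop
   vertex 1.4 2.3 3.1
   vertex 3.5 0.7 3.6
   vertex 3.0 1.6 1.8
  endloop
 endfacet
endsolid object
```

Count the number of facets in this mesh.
8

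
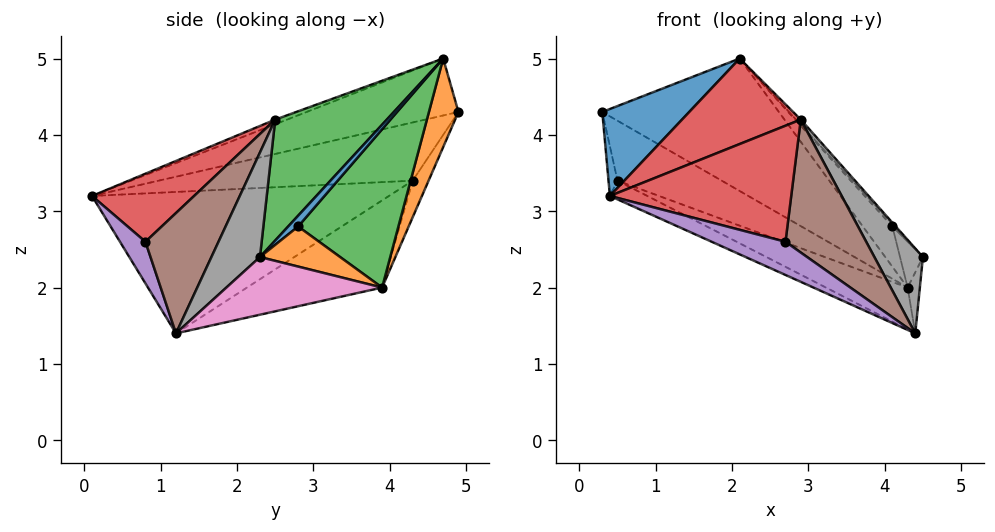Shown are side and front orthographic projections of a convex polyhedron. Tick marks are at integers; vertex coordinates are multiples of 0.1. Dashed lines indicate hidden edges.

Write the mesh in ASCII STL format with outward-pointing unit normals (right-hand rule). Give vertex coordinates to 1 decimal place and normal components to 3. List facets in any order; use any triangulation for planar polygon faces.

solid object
 facet normal -0.375 -0.215 0.902
  outer loop
   vertex 2.1 4.7 5.0
   vertex 0.3 4.9 4.3
   vertex 0.4 0.1 3.2
  endloop
 endfacet
 facet normal 0.163 0.977 -0.141
  outer loop
   vertex 4.3 3.9 2.0
   vertex 0.3 4.9 4.3
   vertex 2.1 4.7 5.0
  endloop
 endfacet
 facet normal 0.749 0.032 0.662
  outer loop
   vertex 2.9 2.5 4.2
   vertex 4.5 2.3 2.4
   vertex 2.1 4.7 5.0
  endloop
 endfacet
 facet normal -0.035 -0.353 0.935
  outer loop
   vertex 2.9 2.5 4.2
   vertex 2.1 4.7 5.0
   vertex 0.4 0.1 3.2
  endloop
 endfacet
 facet normal -0.970 0.034 -0.239
  outer loop
   vertex 0.5 4.3 3.4
   vertex 0.4 0.1 3.2
   vertex 0.3 4.9 4.3
  endloop
 endfacet
 facet normal -0.124 0.813 -0.569
  outer loop
   vertex 0.5 4.3 3.4
   vertex 0.3 4.9 4.3
   vertex 4.3 3.9 2.0
  endloop
 endfacet
 facet normal 0.980 0.077 -0.183
  outer loop
   vertex 4.4 1.2 1.4
   vertex 4.3 3.9 2.0
   vertex 4.5 2.3 2.4
  endloop
 endfacet
 facet normal 0.577 -0.577 0.577
  outer loop
   vertex 4.4 1.2 1.4
   vertex 4.5 2.3 2.4
   vertex 2.9 2.5 4.2
  endloop
 endfacet
 facet normal -0.422 0.053 -0.905
  outer loop
   vertex 4.4 1.2 1.4
   vertex 0.4 0.1 3.2
   vertex 0.5 4.3 3.4
  endloop
 endfacet
 facet normal -0.321 0.194 -0.927
  outer loop
   vertex 4.4 1.2 1.4
   vertex 0.5 4.3 3.4
   vertex 4.3 3.9 2.0
  endloop
 endfacet
 facet normal 0.802 0.189 0.566
  outer loop
   vertex 4.1 2.8 2.8
   vertex 2.1 4.7 5.0
   vertex 4.5 2.3 2.4
  endloop
 endfacet
 facet normal 0.818 0.234 0.526
  outer loop
   vertex 4.1 2.8 2.8
   vertex 4.5 2.3 2.4
   vertex 4.3 3.9 2.0
  endloop
 endfacet
 facet normal 0.812 0.239 0.532
  outer loop
   vertex 4.1 2.8 2.8
   vertex 4.3 3.9 2.0
   vertex 2.1 4.7 5.0
  endloop
 endfacet
 facet normal 0.371 -0.659 0.654
  outer loop
   vertex 2.7 0.8 2.6
   vertex 2.9 2.5 4.2
   vertex 0.4 0.1 3.2
  endloop
 endfacet
 facet normal 0.323 -0.935 0.145
  outer loop
   vertex 2.7 0.8 2.6
   vertex 0.4 0.1 3.2
   vertex 4.4 1.2 1.4
  endloop
 endfacet
 facet normal 0.549 -0.606 0.576
  outer loop
   vertex 2.7 0.8 2.6
   vertex 4.4 1.2 1.4
   vertex 2.9 2.5 4.2
  endloop
 endfacet
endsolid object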